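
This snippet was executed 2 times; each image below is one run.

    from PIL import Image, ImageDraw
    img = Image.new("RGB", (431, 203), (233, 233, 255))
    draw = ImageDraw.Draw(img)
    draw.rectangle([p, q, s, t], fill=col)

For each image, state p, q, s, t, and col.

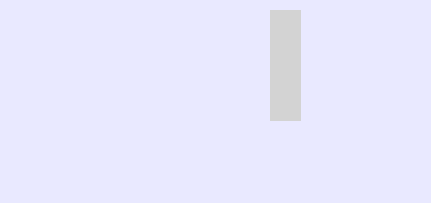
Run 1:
p = 270
q = 10
s = 300
t = 120
col = 'lightgray'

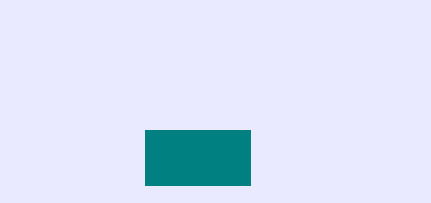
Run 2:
p = 145; q = 130; s = 250; t = 185; col = 'teal'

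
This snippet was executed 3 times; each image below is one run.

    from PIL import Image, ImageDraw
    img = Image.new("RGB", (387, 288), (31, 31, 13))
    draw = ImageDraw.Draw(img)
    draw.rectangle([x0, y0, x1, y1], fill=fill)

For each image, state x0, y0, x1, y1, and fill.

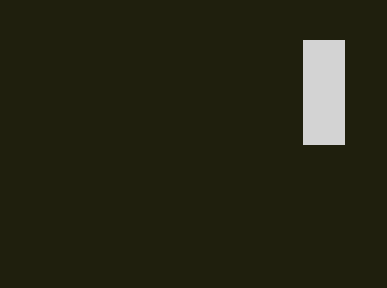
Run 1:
x0 = 303; y0 = 40; x1 = 344; y1 = 144; fill = 'lightgray'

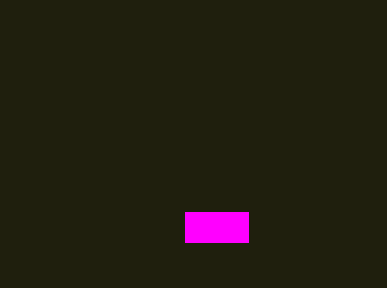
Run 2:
x0 = 185
y0 = 212
x1 = 248
y1 = 242
fill = 'magenta'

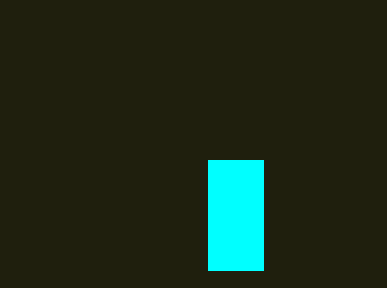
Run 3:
x0 = 208, y0 = 160, x1 = 263, y1 = 270, fill = 'cyan'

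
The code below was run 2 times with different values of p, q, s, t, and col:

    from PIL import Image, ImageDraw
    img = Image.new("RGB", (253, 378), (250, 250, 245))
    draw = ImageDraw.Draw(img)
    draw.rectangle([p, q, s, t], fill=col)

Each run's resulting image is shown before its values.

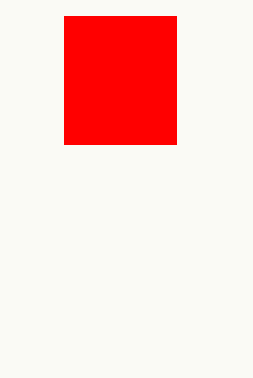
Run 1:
p = 64
q = 16
s = 176
t = 144
col = 'red'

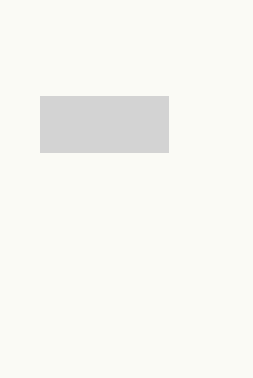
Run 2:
p = 40
q = 96
s = 168
t = 152
col = 'lightgray'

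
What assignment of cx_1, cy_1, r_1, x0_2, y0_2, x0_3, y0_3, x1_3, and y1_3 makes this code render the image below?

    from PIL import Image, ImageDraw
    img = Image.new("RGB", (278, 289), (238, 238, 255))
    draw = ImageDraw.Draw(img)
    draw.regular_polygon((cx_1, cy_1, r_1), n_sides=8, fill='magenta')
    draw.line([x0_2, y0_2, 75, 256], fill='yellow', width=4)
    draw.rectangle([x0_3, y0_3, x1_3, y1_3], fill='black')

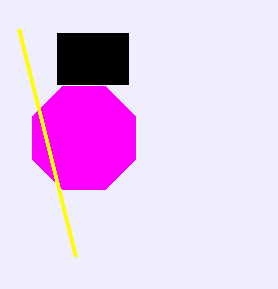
cx_1 = 84; cy_1 = 138; r_1 = 56; x0_2 = 18; y0_2 = 29; x0_3 = 57; y0_3 = 33; x1_3 = 128; y1_3 = 84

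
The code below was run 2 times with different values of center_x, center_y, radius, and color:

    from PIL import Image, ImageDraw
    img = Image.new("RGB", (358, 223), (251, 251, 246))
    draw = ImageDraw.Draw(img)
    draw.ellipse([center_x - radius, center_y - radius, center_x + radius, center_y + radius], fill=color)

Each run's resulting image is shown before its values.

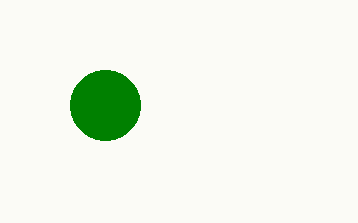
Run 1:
center_x = 105, center_y = 105, radius = 35, color = 'green'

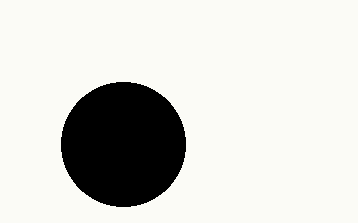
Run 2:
center_x = 123; center_y = 144; radius = 62; color = 'black'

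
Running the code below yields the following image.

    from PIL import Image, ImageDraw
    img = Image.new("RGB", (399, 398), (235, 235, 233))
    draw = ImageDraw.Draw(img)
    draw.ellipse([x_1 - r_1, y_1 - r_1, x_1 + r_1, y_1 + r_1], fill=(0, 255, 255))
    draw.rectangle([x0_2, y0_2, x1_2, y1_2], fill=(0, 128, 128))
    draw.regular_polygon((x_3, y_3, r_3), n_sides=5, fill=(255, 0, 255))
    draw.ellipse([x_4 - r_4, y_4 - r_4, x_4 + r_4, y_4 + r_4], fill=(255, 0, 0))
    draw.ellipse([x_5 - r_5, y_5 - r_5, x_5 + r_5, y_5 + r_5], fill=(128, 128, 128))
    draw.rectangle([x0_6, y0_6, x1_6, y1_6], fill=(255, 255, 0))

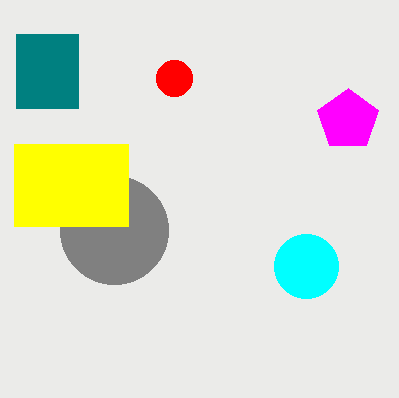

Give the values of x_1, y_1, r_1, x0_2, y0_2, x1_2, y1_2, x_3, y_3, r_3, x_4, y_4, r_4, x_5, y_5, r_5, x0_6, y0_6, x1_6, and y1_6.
x_1 = 306
y_1 = 266
r_1 = 32
x0_2 = 16
y0_2 = 34
x1_2 = 78
y1_2 = 108
x_3 = 348
y_3 = 120
r_3 = 32
x_4 = 174
y_4 = 78
r_4 = 18
x_5 = 114
y_5 = 230
r_5 = 54
x0_6 = 14
y0_6 = 144
x1_6 = 128
y1_6 = 226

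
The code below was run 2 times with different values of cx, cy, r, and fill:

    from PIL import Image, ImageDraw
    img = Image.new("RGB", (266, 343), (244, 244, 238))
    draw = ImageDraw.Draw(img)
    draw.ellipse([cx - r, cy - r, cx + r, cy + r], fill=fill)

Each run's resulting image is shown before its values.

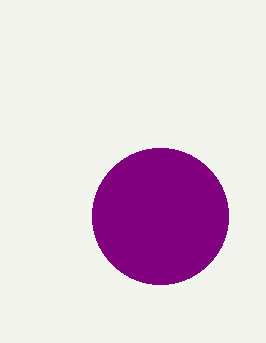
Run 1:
cx = 160, cy = 216, r = 68, fill = 'purple'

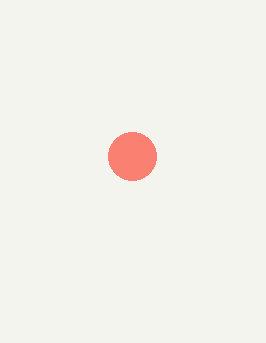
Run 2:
cx = 132, cy = 156, r = 24, fill = 'salmon'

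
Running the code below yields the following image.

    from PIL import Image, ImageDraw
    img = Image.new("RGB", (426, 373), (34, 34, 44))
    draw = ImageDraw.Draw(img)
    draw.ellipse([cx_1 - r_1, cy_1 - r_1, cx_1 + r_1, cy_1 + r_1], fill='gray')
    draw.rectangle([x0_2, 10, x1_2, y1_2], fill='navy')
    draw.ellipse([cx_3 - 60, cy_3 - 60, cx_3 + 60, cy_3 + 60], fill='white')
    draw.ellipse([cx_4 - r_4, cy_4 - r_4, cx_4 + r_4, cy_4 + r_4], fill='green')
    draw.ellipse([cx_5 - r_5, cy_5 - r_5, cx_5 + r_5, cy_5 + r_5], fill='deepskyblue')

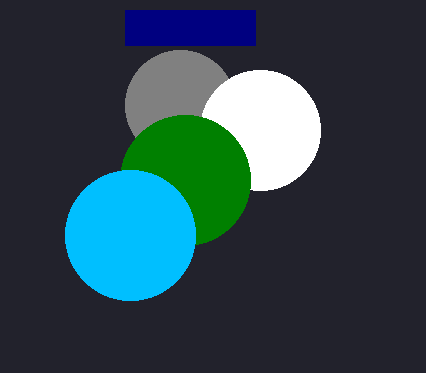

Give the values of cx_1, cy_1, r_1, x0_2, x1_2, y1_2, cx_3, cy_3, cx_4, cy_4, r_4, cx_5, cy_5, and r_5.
cx_1 = 180
cy_1 = 105
r_1 = 55
x0_2 = 125
x1_2 = 255
y1_2 = 45
cx_3 = 260
cy_3 = 130
cx_4 = 185
cy_4 = 180
r_4 = 65
cx_5 = 130
cy_5 = 235
r_5 = 65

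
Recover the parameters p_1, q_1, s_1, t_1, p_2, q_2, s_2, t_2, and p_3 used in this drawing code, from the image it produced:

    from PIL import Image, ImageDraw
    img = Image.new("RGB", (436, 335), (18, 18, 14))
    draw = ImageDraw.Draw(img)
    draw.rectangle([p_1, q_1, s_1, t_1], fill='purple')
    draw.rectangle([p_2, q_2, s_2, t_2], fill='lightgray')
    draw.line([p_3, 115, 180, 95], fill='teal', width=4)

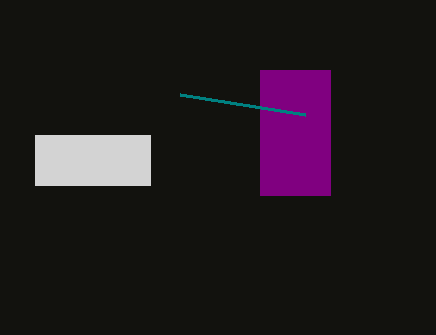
p_1 = 260, q_1 = 70, s_1 = 330, t_1 = 195, p_2 = 35, q_2 = 135, s_2 = 150, t_2 = 185, p_3 = 305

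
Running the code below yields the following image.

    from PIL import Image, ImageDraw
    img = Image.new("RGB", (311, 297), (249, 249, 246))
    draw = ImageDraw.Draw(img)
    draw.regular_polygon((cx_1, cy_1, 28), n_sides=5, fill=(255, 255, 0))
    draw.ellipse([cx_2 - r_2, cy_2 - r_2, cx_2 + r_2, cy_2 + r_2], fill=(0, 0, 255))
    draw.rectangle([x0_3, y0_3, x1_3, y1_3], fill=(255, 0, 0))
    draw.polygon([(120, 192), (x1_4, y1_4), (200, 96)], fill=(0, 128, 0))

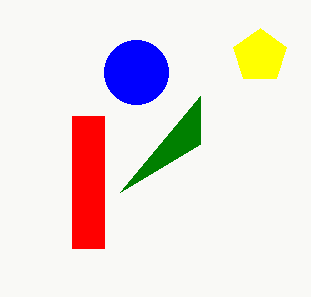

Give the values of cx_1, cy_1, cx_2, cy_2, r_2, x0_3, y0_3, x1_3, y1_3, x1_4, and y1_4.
cx_1 = 260
cy_1 = 56
cx_2 = 136
cy_2 = 72
r_2 = 32
x0_3 = 72
y0_3 = 116
x1_3 = 104
y1_3 = 248
x1_4 = 200
y1_4 = 144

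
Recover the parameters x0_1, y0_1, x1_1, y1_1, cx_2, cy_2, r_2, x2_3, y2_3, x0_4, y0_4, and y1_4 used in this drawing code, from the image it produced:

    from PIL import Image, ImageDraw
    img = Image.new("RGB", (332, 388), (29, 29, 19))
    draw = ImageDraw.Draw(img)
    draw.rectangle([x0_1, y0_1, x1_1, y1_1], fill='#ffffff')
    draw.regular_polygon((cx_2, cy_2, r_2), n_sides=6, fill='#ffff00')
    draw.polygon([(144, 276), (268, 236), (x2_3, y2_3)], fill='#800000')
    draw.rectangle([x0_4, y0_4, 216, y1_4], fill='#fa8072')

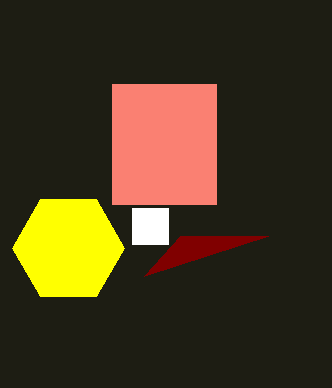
x0_1 = 132
y0_1 = 208
x1_1 = 168
y1_1 = 244
cx_2 = 68
cy_2 = 248
r_2 = 56
x2_3 = 180
y2_3 = 236
x0_4 = 112
y0_4 = 84
y1_4 = 204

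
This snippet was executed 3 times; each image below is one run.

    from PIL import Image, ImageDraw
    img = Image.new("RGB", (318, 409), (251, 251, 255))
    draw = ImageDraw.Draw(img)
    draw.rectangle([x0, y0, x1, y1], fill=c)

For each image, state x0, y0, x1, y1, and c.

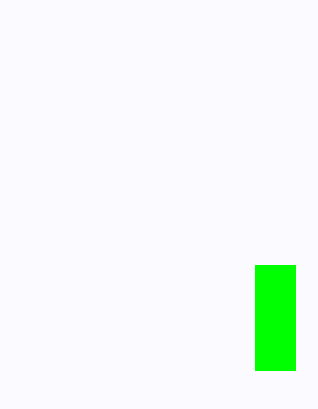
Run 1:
x0 = 255, y0 = 265, x1 = 295, y1 = 370, c = 'lime'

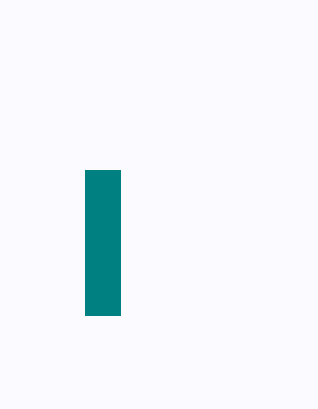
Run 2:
x0 = 85, y0 = 170, x1 = 120, y1 = 315, c = 'teal'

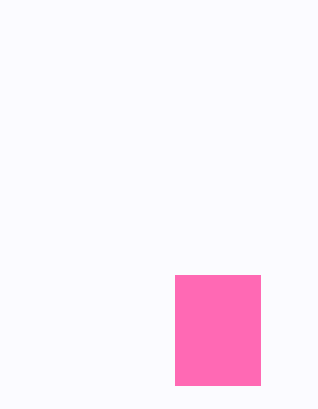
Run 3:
x0 = 175
y0 = 275
x1 = 260
y1 = 385
c = 'hotpink'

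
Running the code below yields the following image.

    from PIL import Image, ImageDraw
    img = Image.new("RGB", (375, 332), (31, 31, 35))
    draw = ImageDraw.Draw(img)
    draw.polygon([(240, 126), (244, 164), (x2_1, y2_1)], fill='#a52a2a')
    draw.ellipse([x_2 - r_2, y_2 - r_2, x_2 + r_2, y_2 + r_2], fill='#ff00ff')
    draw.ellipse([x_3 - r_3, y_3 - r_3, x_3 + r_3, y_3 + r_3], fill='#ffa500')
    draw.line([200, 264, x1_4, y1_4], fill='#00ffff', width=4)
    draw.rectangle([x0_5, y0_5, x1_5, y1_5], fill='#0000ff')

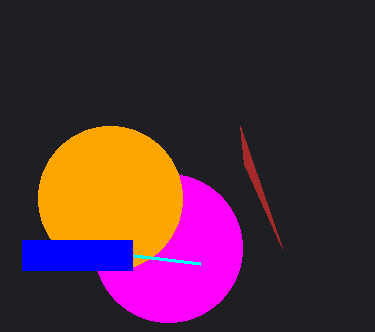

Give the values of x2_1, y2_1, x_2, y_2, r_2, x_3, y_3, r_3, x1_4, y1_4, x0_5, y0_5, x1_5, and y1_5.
x2_1 = 282
y2_1 = 248
x_2 = 168
y_2 = 248
r_2 = 74
x_3 = 110
y_3 = 198
r_3 = 72
x1_4 = 134
y1_4 = 256
x0_5 = 22
y0_5 = 240
x1_5 = 132
y1_5 = 270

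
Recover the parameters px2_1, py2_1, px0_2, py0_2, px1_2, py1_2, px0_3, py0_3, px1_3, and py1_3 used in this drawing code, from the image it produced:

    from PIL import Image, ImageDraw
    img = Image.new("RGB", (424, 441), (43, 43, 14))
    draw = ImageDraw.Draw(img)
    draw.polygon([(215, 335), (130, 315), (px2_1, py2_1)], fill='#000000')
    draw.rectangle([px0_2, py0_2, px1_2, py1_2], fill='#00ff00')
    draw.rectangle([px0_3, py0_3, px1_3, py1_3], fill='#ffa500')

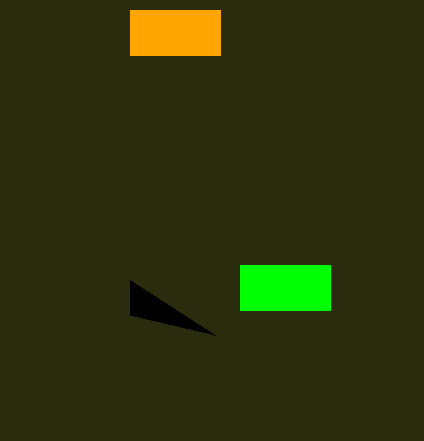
px2_1 = 130
py2_1 = 280
px0_2 = 240
py0_2 = 265
px1_2 = 330
py1_2 = 310
px0_3 = 130
py0_3 = 10
px1_3 = 220
py1_3 = 55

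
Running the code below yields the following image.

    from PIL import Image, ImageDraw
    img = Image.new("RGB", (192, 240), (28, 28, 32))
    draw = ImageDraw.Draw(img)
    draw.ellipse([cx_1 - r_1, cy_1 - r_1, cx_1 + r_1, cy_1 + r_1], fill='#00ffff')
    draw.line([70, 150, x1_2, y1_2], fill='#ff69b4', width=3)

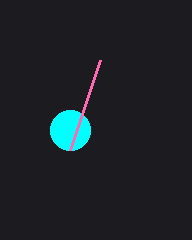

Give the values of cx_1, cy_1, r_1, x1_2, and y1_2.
cx_1 = 70, cy_1 = 130, r_1 = 20, x1_2 = 100, y1_2 = 60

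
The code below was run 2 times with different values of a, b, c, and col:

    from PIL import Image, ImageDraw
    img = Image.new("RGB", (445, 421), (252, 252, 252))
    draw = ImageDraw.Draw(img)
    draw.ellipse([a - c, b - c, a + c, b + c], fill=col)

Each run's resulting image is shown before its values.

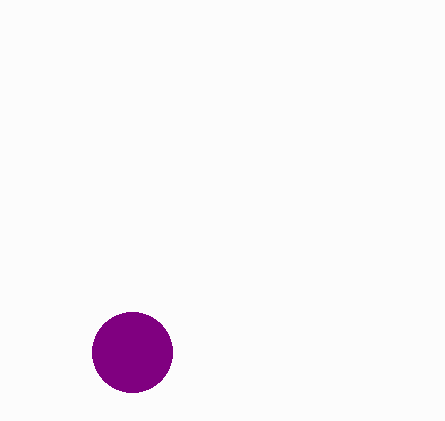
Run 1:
a = 132
b = 352
c = 40
col = 'purple'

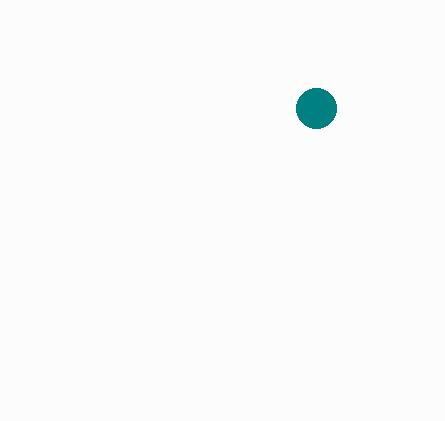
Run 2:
a = 316, b = 108, c = 20, col = 'teal'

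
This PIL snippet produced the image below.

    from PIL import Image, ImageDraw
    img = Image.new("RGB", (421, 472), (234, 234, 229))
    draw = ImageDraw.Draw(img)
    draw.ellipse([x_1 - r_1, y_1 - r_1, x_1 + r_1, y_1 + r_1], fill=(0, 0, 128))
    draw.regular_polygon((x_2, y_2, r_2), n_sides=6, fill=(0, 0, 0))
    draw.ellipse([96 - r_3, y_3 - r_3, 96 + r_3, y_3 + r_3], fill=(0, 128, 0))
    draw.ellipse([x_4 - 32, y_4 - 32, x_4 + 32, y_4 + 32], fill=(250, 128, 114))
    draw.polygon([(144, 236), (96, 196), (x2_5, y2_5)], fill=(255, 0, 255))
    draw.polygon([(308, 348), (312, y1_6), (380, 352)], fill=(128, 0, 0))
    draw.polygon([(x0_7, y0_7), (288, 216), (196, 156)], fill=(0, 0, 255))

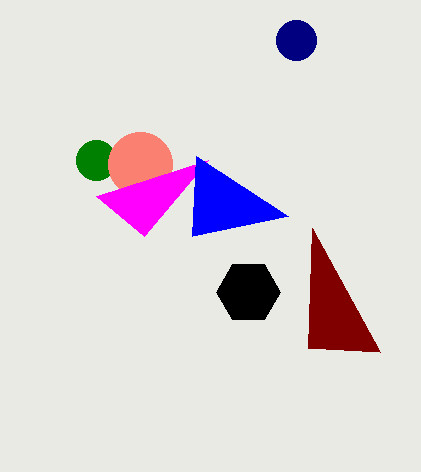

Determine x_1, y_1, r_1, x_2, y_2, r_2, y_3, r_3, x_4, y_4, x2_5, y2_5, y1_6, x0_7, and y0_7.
x_1 = 296, y_1 = 40, r_1 = 20, x_2 = 248, y_2 = 292, r_2 = 32, y_3 = 160, r_3 = 20, x_4 = 140, y_4 = 164, x2_5 = 208, y2_5 = 160, y1_6 = 228, x0_7 = 192, y0_7 = 236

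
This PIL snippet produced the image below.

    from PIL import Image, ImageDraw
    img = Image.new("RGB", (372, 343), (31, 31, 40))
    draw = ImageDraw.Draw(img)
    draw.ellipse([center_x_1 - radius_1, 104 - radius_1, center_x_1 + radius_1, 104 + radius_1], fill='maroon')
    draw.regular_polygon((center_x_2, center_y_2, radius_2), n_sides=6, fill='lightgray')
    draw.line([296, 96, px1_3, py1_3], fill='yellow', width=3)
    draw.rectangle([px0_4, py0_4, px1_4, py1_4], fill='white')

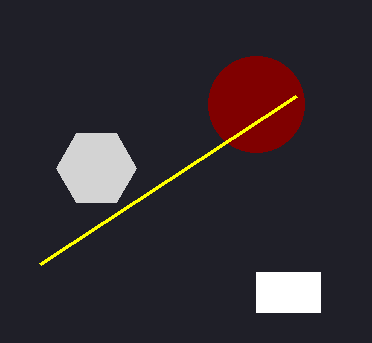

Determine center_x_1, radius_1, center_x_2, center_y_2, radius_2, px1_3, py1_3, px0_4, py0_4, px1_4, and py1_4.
center_x_1 = 256; radius_1 = 48; center_x_2 = 96; center_y_2 = 168; radius_2 = 40; px1_3 = 40; py1_3 = 264; px0_4 = 256; py0_4 = 272; px1_4 = 320; py1_4 = 312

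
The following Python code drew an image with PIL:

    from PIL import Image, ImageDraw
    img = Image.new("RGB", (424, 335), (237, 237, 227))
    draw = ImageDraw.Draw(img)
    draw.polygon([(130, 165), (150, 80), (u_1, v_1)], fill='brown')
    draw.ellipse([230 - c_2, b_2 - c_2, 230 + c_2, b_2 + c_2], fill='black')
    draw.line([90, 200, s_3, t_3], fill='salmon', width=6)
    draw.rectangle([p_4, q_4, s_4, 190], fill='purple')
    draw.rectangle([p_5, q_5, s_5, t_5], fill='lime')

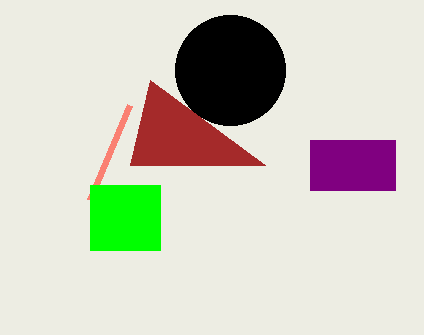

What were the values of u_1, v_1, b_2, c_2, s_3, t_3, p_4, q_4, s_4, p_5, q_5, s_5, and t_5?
u_1 = 265; v_1 = 165; b_2 = 70; c_2 = 55; s_3 = 130; t_3 = 105; p_4 = 310; q_4 = 140; s_4 = 395; p_5 = 90; q_5 = 185; s_5 = 160; t_5 = 250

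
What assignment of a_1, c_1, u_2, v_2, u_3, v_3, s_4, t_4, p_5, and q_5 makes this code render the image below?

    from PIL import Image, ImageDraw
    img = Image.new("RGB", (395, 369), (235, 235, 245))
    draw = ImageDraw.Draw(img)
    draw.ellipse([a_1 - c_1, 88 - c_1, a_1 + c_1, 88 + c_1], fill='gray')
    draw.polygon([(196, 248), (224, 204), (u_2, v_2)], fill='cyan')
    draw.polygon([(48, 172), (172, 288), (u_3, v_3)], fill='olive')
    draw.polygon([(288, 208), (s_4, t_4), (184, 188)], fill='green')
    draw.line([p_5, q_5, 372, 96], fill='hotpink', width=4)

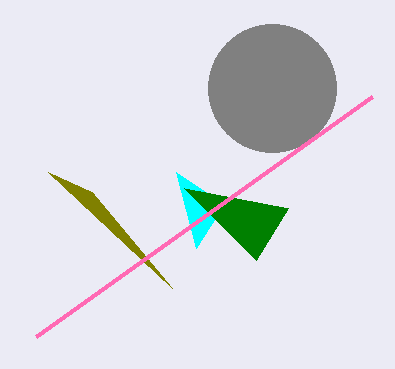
a_1 = 272
c_1 = 64
u_2 = 176
v_2 = 172
u_3 = 92
v_3 = 192
s_4 = 256
t_4 = 260
p_5 = 36
q_5 = 336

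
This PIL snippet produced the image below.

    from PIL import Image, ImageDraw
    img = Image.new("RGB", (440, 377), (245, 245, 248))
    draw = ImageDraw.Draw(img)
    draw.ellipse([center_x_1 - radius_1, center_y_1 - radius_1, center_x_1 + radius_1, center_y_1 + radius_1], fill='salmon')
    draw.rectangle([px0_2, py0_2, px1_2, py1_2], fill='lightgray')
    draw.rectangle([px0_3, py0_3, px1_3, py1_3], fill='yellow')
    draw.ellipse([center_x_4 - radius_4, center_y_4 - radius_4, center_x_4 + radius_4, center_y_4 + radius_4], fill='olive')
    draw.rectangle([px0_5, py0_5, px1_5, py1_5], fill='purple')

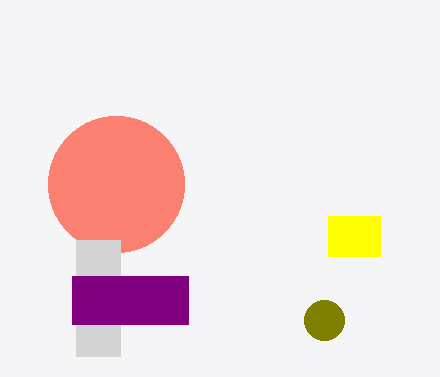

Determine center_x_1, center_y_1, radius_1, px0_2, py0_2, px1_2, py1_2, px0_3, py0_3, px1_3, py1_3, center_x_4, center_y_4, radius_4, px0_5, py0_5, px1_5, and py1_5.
center_x_1 = 116, center_y_1 = 184, radius_1 = 68, px0_2 = 76, py0_2 = 240, px1_2 = 120, py1_2 = 356, px0_3 = 328, py0_3 = 216, px1_3 = 380, py1_3 = 256, center_x_4 = 324, center_y_4 = 320, radius_4 = 20, px0_5 = 72, py0_5 = 276, px1_5 = 188, py1_5 = 324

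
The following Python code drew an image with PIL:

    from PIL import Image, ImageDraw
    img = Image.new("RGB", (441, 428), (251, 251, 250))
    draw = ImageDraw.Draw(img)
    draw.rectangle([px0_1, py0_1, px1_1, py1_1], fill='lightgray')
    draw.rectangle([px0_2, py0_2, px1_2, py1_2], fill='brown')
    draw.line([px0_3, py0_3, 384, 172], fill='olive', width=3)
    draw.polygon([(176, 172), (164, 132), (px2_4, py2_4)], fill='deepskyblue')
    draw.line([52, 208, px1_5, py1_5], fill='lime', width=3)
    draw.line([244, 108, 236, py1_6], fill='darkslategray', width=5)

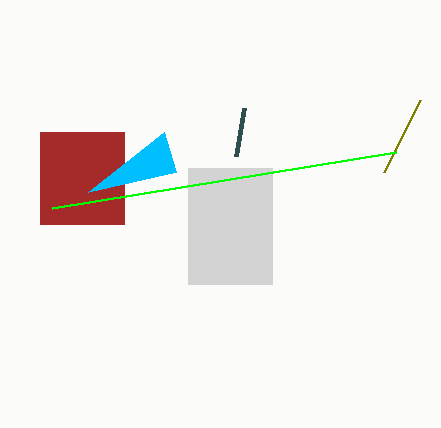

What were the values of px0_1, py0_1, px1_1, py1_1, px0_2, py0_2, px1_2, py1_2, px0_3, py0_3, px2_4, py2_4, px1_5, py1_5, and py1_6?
px0_1 = 188
py0_1 = 168
px1_1 = 272
py1_1 = 284
px0_2 = 40
py0_2 = 132
px1_2 = 124
py1_2 = 224
px0_3 = 420
py0_3 = 100
px2_4 = 88
py2_4 = 192
px1_5 = 396
py1_5 = 152
py1_6 = 156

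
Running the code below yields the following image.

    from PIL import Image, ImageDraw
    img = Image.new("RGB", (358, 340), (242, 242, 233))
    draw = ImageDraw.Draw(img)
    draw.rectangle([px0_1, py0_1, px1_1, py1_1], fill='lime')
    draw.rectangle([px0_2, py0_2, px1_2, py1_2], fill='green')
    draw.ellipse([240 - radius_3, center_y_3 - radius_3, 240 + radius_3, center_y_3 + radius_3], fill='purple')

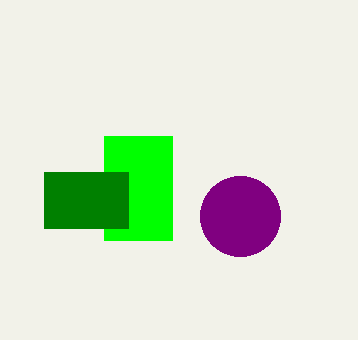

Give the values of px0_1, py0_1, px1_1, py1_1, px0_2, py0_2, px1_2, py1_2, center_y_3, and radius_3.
px0_1 = 104; py0_1 = 136; px1_1 = 172; py1_1 = 240; px0_2 = 44; py0_2 = 172; px1_2 = 128; py1_2 = 228; center_y_3 = 216; radius_3 = 40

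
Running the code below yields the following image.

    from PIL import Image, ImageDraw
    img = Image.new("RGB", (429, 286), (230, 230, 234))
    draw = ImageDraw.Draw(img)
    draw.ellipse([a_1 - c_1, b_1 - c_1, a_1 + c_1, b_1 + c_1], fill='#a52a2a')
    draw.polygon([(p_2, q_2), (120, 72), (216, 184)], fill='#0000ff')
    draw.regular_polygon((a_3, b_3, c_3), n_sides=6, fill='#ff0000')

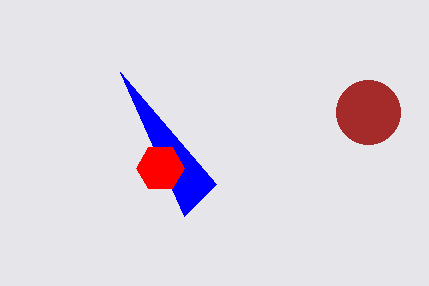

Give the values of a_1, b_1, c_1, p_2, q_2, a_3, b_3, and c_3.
a_1 = 368, b_1 = 112, c_1 = 32, p_2 = 184, q_2 = 216, a_3 = 160, b_3 = 168, c_3 = 24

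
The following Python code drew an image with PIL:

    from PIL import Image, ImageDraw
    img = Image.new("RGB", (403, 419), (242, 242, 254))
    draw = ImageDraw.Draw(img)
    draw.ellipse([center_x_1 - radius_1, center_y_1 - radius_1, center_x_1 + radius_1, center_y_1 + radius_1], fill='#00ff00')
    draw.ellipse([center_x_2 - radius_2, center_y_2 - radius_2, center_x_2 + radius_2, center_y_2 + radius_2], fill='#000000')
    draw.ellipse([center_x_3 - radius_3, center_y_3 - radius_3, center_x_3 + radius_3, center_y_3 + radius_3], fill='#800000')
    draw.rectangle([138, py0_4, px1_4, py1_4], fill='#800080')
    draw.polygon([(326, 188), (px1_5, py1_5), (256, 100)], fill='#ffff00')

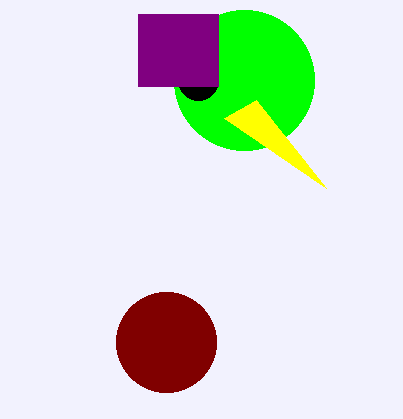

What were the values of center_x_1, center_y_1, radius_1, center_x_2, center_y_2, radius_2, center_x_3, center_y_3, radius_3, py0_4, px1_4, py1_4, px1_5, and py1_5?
center_x_1 = 244
center_y_1 = 80
radius_1 = 70
center_x_2 = 198
center_y_2 = 80
radius_2 = 20
center_x_3 = 166
center_y_3 = 342
radius_3 = 50
py0_4 = 14
px1_4 = 218
py1_4 = 86
px1_5 = 224
py1_5 = 118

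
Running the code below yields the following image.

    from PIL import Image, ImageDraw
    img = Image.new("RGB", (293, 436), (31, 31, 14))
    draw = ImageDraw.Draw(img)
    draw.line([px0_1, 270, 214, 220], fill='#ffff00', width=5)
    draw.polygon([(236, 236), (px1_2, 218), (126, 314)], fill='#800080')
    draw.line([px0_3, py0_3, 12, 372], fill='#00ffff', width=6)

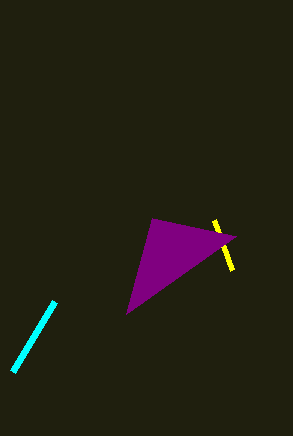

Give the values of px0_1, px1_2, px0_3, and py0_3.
px0_1 = 232; px1_2 = 152; px0_3 = 54; py0_3 = 302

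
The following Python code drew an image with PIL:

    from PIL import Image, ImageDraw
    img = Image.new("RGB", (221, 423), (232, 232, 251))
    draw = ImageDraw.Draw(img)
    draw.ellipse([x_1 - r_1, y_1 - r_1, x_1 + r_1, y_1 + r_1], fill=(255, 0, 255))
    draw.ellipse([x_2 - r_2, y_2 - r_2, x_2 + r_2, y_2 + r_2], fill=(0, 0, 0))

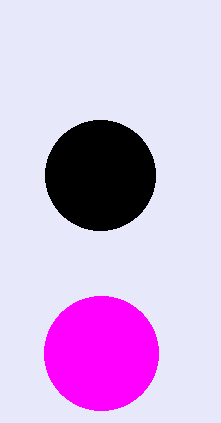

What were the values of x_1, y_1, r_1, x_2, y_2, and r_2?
x_1 = 101, y_1 = 353, r_1 = 57, x_2 = 100, y_2 = 175, r_2 = 55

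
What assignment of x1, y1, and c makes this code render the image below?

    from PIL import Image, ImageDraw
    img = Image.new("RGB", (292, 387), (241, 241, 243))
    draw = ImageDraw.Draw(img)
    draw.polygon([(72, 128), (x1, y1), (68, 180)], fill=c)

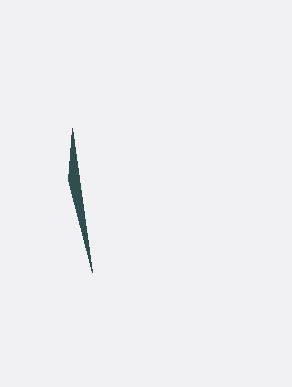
x1 = 92
y1 = 272
c = 'darkslategray'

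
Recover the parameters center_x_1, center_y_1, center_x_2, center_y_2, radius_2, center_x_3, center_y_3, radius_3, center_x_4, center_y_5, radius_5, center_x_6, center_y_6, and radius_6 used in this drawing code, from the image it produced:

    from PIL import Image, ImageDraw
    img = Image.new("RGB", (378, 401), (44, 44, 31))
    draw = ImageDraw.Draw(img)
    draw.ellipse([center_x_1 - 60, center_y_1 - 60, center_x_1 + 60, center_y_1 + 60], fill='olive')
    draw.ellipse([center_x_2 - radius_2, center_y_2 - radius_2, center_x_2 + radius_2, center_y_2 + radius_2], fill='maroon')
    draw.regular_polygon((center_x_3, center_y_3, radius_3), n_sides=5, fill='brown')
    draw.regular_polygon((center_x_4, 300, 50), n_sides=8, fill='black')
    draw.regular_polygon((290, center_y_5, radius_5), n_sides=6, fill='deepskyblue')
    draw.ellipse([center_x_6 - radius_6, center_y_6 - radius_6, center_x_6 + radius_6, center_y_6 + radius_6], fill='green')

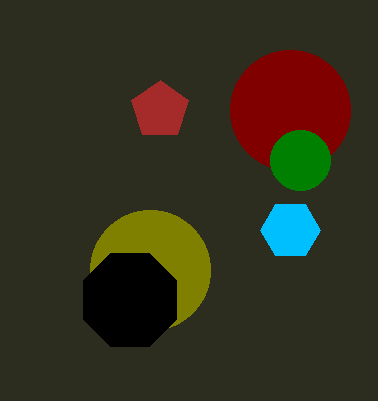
center_x_1 = 150
center_y_1 = 270
center_x_2 = 290
center_y_2 = 110
radius_2 = 60
center_x_3 = 160
center_y_3 = 110
radius_3 = 30
center_x_4 = 130
center_y_5 = 230
radius_5 = 30
center_x_6 = 300
center_y_6 = 160
radius_6 = 30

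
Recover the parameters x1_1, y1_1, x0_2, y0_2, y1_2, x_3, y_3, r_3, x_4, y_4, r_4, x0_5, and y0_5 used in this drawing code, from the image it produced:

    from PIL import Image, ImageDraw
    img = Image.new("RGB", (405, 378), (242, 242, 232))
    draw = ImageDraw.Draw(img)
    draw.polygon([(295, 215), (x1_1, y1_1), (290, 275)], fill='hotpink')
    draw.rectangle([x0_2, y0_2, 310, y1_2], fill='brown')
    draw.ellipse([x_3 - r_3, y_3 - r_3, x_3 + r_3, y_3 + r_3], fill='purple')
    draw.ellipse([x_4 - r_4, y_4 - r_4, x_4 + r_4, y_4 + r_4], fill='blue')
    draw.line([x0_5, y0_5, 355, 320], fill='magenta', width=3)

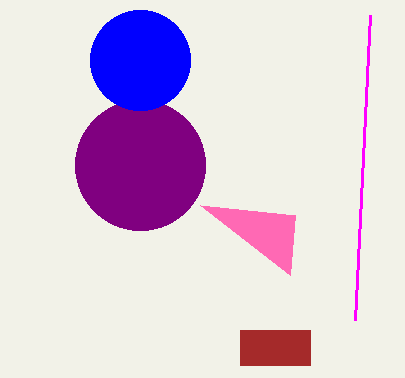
x1_1 = 200, y1_1 = 205, x0_2 = 240, y0_2 = 330, y1_2 = 365, x_3 = 140, y_3 = 165, r_3 = 65, x_4 = 140, y_4 = 60, r_4 = 50, x0_5 = 370, y0_5 = 15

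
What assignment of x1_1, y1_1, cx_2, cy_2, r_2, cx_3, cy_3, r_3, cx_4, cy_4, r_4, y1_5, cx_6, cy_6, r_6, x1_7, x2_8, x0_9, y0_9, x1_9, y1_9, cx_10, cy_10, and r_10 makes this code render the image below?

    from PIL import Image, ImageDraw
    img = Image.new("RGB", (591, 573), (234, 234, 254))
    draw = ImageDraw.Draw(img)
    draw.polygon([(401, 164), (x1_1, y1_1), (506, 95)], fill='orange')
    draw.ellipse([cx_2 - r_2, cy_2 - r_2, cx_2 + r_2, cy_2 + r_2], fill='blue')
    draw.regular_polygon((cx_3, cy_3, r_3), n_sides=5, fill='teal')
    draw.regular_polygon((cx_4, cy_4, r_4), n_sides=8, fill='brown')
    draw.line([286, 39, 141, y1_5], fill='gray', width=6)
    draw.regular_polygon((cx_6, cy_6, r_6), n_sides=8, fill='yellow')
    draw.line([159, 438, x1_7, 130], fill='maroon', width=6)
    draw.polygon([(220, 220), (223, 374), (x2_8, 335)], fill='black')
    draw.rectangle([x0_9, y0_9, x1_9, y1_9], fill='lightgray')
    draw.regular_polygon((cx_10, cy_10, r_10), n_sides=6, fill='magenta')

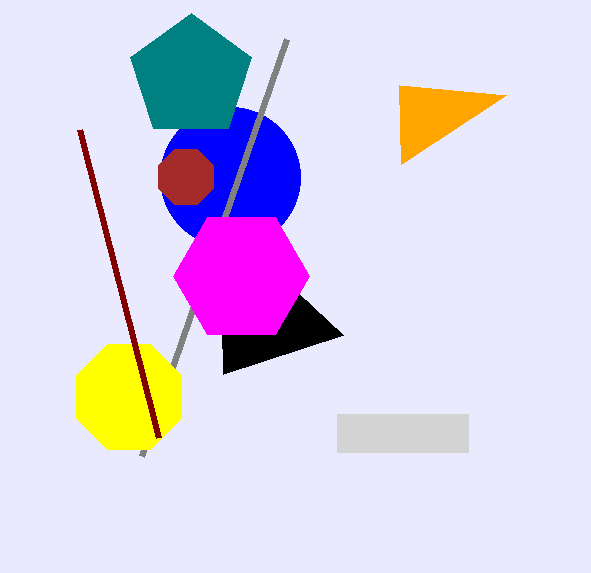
x1_1 = 399; y1_1 = 85; cx_2 = 230; cy_2 = 177; r_2 = 70; cx_3 = 191; cy_3 = 77; r_3 = 64; cx_4 = 186; cy_4 = 177; r_4 = 30; y1_5 = 456; cx_6 = 129; cy_6 = 397; r_6 = 57; x1_7 = 80; x2_8 = 343; x0_9 = 337; y0_9 = 414; x1_9 = 468; y1_9 = 452; cx_10 = 241; cy_10 = 276; r_10 = 68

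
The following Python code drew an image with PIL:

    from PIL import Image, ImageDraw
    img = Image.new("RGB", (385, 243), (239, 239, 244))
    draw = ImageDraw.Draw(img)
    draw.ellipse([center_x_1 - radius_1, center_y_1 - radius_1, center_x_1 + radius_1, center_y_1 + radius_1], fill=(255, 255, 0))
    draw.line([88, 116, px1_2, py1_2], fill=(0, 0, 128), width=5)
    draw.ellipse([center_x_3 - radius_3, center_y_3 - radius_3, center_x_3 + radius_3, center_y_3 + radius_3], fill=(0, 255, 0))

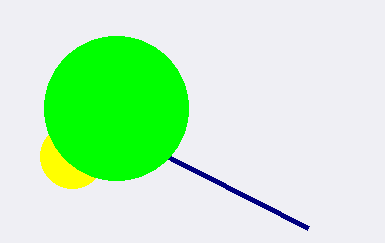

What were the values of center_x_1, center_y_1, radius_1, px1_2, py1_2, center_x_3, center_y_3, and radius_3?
center_x_1 = 72, center_y_1 = 156, radius_1 = 32, px1_2 = 308, py1_2 = 228, center_x_3 = 116, center_y_3 = 108, radius_3 = 72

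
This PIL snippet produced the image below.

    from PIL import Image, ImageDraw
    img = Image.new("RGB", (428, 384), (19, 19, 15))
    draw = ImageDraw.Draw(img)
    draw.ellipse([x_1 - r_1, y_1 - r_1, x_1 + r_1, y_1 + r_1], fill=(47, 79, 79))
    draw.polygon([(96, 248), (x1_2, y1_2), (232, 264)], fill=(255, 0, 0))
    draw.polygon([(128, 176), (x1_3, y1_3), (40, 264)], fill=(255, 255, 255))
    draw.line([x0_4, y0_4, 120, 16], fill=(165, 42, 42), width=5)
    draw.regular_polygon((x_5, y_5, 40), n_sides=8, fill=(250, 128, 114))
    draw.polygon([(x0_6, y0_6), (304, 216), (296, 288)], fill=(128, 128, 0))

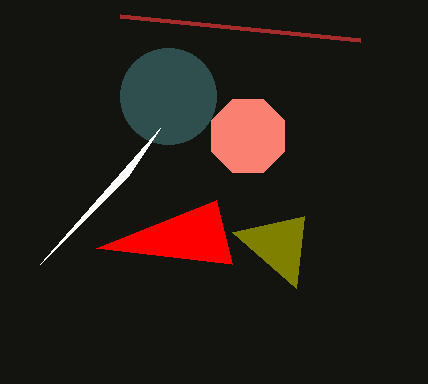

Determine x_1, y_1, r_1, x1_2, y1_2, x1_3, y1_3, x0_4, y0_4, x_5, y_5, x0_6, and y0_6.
x_1 = 168
y_1 = 96
r_1 = 48
x1_2 = 216
y1_2 = 200
x1_3 = 160
y1_3 = 128
x0_4 = 360
y0_4 = 40
x_5 = 248
y_5 = 136
x0_6 = 232
y0_6 = 232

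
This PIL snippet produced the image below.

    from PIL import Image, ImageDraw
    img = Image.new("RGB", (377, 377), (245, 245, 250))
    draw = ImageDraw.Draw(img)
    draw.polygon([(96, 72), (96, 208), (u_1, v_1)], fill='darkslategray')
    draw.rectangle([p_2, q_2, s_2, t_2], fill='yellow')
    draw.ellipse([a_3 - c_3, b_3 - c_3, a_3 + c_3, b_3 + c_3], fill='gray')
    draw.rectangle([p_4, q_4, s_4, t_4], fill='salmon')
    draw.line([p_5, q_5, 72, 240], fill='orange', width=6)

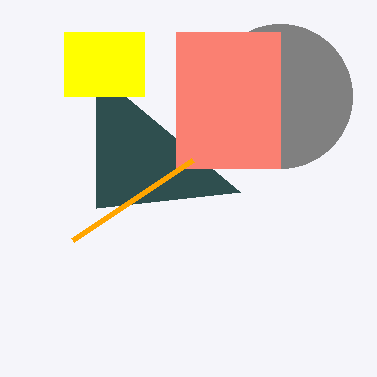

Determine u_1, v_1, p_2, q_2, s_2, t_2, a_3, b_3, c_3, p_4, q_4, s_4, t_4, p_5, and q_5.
u_1 = 240
v_1 = 192
p_2 = 64
q_2 = 32
s_2 = 144
t_2 = 96
a_3 = 280
b_3 = 96
c_3 = 72
p_4 = 176
q_4 = 32
s_4 = 280
t_4 = 168
p_5 = 192
q_5 = 160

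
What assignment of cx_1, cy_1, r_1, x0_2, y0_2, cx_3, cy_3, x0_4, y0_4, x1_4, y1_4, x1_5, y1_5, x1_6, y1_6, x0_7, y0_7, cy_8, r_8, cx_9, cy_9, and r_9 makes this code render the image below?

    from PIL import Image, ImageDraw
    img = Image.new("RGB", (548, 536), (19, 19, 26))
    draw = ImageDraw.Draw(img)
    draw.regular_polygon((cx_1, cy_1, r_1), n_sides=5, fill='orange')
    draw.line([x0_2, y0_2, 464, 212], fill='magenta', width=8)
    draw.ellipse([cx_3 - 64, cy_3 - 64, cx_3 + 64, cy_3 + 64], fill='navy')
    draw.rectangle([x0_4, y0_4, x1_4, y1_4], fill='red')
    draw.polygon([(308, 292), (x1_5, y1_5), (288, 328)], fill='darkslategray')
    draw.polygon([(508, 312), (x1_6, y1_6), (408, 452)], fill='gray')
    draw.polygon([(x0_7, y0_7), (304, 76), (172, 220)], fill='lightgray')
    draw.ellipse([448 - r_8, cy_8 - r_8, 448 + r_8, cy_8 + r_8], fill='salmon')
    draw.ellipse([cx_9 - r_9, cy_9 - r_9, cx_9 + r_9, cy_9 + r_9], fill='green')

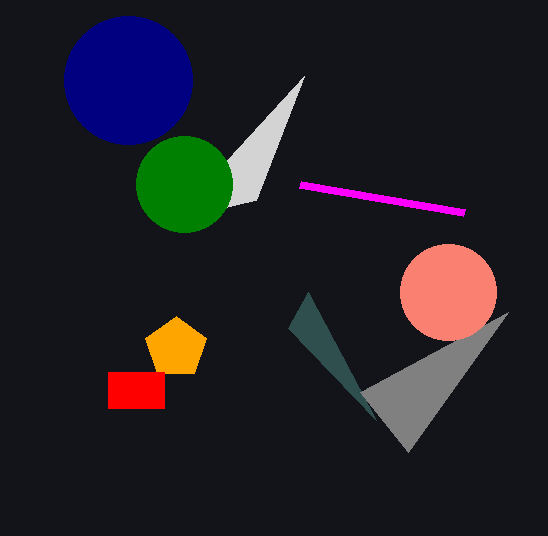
cx_1 = 176; cy_1 = 348; r_1 = 32; x0_2 = 300; y0_2 = 184; cx_3 = 128; cy_3 = 80; x0_4 = 108; y0_4 = 372; x1_4 = 164; y1_4 = 408; x1_5 = 376; y1_5 = 420; x1_6 = 360; y1_6 = 392; x0_7 = 256; y0_7 = 200; cy_8 = 292; r_8 = 48; cx_9 = 184; cy_9 = 184; r_9 = 48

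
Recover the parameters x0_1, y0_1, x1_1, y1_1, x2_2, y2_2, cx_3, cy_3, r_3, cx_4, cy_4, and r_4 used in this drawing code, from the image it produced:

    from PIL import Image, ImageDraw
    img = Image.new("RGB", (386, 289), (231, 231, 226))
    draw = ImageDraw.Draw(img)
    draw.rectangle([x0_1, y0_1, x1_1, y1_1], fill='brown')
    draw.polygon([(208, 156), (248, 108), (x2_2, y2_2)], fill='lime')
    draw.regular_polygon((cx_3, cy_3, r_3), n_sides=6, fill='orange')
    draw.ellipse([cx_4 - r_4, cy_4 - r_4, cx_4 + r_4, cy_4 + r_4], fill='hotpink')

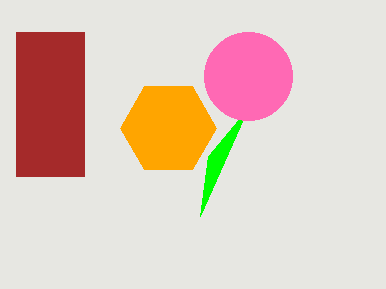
x0_1 = 16; y0_1 = 32; x1_1 = 84; y1_1 = 176; x2_2 = 200; y2_2 = 216; cx_3 = 168; cy_3 = 128; r_3 = 48; cx_4 = 248; cy_4 = 76; r_4 = 44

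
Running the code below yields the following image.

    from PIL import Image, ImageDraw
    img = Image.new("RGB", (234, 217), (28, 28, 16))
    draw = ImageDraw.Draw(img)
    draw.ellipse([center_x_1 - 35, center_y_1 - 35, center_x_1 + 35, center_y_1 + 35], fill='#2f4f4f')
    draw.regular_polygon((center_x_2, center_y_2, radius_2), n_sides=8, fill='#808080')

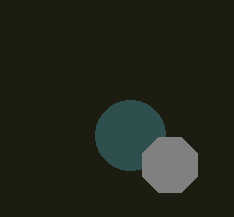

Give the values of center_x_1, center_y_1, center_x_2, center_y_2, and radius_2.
center_x_1 = 130; center_y_1 = 135; center_x_2 = 170; center_y_2 = 165; radius_2 = 30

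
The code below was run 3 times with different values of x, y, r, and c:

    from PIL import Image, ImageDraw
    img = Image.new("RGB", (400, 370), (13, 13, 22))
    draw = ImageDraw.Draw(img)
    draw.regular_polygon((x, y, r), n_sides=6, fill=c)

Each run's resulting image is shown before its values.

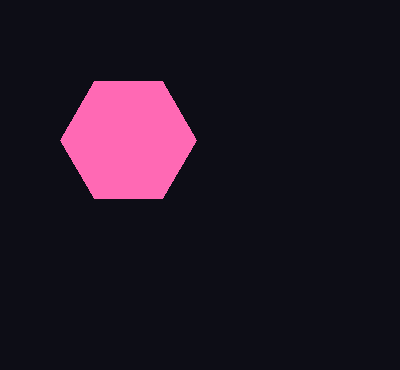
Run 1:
x = 128, y = 140, r = 68, c = 'hotpink'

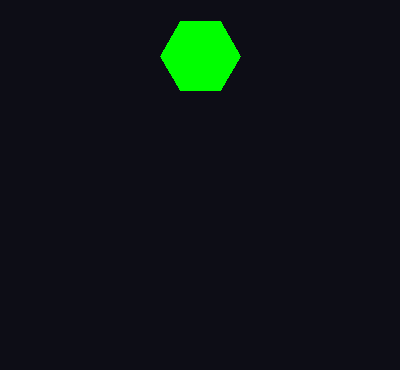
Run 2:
x = 200
y = 56
r = 40
c = 'lime'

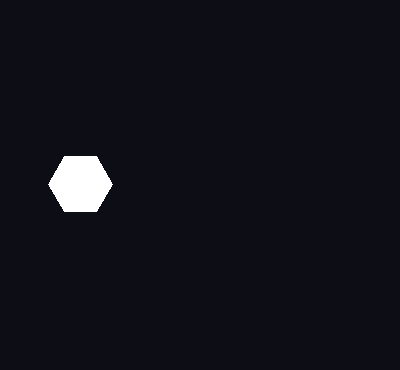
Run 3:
x = 80, y = 184, r = 32, c = 'white'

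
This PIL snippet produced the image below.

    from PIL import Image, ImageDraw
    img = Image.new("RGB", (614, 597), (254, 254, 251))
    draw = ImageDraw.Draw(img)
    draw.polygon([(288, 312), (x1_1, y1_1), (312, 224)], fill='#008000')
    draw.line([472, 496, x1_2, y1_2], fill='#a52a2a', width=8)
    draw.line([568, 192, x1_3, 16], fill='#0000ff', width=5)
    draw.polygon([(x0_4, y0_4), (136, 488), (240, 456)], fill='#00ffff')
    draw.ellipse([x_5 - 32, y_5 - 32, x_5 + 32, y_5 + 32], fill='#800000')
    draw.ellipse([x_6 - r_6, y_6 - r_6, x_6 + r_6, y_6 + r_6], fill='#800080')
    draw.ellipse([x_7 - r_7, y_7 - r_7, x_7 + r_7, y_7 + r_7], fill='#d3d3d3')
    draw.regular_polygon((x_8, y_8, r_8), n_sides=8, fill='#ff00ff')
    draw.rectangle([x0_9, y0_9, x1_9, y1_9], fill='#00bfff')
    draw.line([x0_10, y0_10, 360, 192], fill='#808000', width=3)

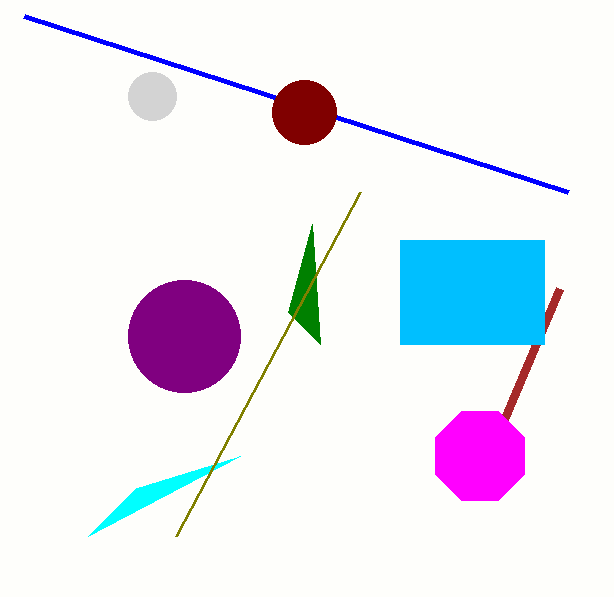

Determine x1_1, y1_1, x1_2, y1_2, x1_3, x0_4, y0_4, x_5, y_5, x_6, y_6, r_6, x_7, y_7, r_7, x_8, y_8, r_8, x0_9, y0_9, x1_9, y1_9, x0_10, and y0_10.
x1_1 = 320, y1_1 = 344, x1_2 = 560, y1_2 = 288, x1_3 = 24, x0_4 = 88, y0_4 = 536, x_5 = 304, y_5 = 112, x_6 = 184, y_6 = 336, r_6 = 56, x_7 = 152, y_7 = 96, r_7 = 24, x_8 = 480, y_8 = 456, r_8 = 48, x0_9 = 400, y0_9 = 240, x1_9 = 544, y1_9 = 344, x0_10 = 176, y0_10 = 536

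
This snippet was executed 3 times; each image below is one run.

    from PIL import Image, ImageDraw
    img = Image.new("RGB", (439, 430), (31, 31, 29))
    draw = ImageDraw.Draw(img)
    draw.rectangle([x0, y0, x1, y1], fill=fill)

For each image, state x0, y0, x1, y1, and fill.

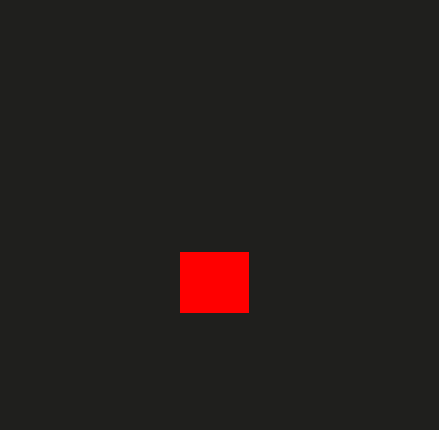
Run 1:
x0 = 180
y0 = 252
x1 = 248
y1 = 312
fill = 'red'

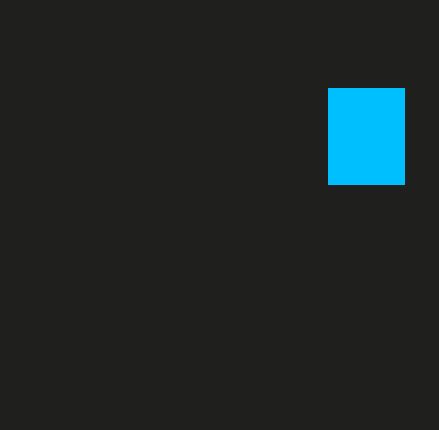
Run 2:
x0 = 328; y0 = 88; x1 = 404; y1 = 184; fill = 'deepskyblue'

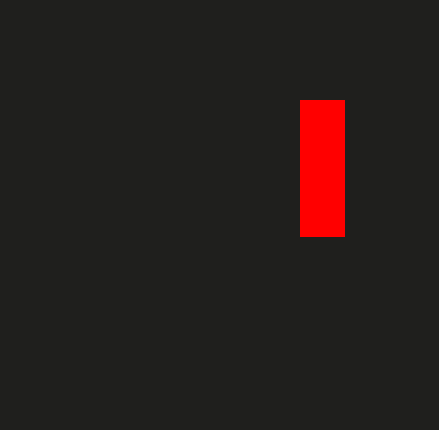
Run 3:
x0 = 300
y0 = 100
x1 = 344
y1 = 236
fill = 'red'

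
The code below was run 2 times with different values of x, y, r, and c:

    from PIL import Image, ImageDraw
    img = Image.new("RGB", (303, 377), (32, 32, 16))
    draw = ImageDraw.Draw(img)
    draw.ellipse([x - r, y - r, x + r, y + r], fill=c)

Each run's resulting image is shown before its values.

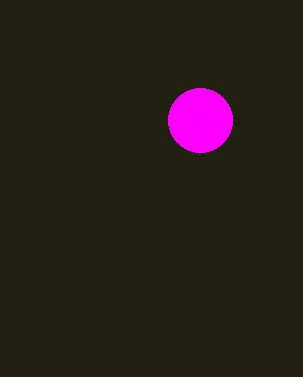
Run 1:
x = 200, y = 120, r = 32, c = 'magenta'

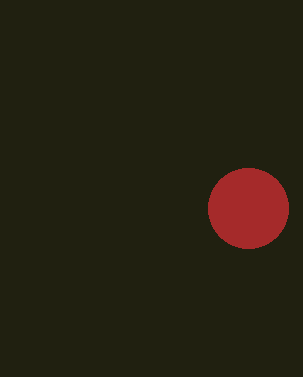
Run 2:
x = 248
y = 208
r = 40
c = 'brown'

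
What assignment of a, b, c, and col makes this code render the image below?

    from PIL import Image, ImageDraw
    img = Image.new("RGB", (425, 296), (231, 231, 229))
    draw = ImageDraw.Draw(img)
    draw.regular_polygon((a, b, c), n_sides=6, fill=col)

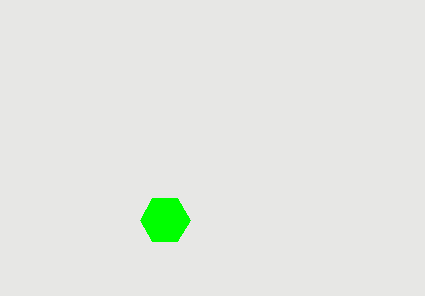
a = 165, b = 220, c = 25, col = 'lime'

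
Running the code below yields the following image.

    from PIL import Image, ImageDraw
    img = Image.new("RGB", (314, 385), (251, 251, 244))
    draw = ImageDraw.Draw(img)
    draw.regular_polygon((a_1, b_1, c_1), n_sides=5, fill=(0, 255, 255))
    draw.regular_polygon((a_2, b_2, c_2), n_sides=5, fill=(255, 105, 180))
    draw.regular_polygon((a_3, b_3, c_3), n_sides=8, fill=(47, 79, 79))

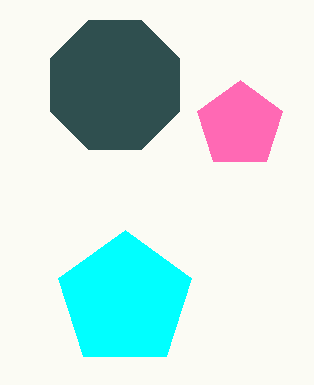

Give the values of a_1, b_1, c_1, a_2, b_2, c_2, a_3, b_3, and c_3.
a_1 = 125
b_1 = 300
c_1 = 70
a_2 = 240
b_2 = 125
c_2 = 45
a_3 = 115
b_3 = 85
c_3 = 70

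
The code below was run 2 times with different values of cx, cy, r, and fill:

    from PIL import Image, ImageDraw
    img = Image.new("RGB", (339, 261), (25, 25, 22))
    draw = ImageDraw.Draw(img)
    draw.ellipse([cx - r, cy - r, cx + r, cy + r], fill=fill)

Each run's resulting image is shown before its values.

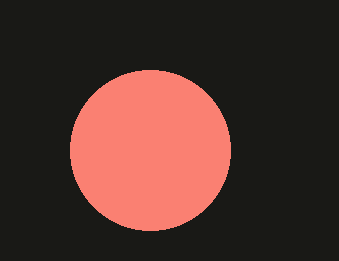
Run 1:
cx = 150
cy = 150
r = 80
fill = 'salmon'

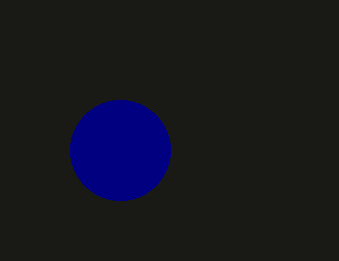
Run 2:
cx = 120
cy = 150
r = 50
fill = 'navy'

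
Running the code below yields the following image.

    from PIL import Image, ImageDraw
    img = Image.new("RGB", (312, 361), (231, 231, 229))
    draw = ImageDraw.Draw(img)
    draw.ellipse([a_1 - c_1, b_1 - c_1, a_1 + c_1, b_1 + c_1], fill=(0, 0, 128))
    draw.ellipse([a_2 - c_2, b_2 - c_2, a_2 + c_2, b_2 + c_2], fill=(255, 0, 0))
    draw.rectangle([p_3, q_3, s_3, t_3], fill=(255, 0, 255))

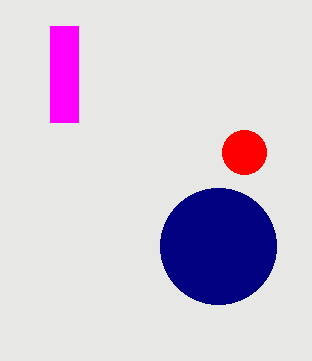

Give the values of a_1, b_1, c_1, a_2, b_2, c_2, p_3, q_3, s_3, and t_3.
a_1 = 218
b_1 = 246
c_1 = 58
a_2 = 244
b_2 = 152
c_2 = 22
p_3 = 50
q_3 = 26
s_3 = 78
t_3 = 122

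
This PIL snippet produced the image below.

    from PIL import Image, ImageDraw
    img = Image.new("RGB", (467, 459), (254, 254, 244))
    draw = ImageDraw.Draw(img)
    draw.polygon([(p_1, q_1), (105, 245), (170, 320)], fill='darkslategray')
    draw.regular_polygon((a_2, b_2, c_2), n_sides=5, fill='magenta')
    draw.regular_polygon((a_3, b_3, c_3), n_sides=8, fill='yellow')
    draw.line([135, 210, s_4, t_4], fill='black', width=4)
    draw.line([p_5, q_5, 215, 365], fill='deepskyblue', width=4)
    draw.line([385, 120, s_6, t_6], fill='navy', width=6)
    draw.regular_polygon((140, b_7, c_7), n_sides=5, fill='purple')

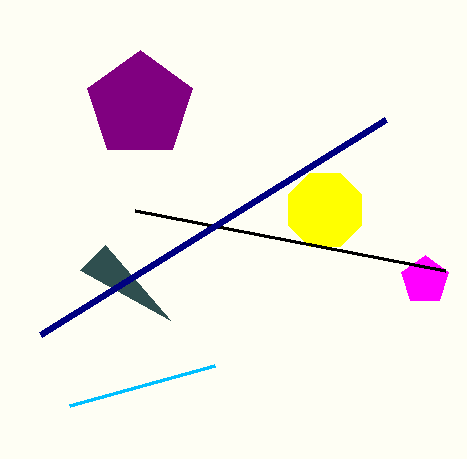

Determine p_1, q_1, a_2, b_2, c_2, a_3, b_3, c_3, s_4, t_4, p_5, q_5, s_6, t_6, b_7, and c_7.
p_1 = 80
q_1 = 270
a_2 = 425
b_2 = 280
c_2 = 25
a_3 = 325
b_3 = 210
c_3 = 40
s_4 = 445
t_4 = 270
p_5 = 70
q_5 = 405
s_6 = 40
t_6 = 335
b_7 = 105
c_7 = 55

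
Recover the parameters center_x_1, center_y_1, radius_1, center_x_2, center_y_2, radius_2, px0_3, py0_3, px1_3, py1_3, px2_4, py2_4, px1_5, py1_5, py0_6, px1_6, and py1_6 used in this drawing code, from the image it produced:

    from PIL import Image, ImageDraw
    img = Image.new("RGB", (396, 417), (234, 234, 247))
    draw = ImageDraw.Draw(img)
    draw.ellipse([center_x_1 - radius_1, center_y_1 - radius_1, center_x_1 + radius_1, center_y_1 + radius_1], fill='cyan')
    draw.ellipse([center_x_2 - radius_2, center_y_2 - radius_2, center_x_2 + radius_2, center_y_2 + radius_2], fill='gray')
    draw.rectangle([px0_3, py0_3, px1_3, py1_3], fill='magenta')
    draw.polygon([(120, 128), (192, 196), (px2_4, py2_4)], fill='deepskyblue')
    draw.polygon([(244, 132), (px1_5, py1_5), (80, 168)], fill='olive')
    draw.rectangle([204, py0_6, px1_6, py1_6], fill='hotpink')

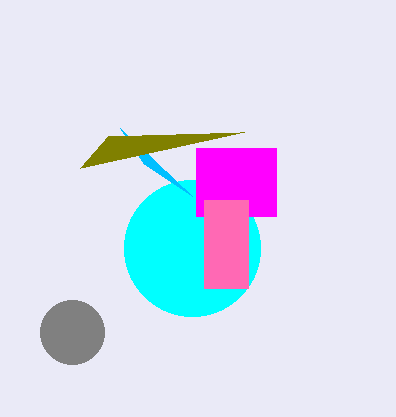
center_x_1 = 192, center_y_1 = 248, radius_1 = 68, center_x_2 = 72, center_y_2 = 332, radius_2 = 32, px0_3 = 196, py0_3 = 148, px1_3 = 276, py1_3 = 216, px2_4 = 144, py2_4 = 164, px1_5 = 108, py1_5 = 136, py0_6 = 200, px1_6 = 248, py1_6 = 288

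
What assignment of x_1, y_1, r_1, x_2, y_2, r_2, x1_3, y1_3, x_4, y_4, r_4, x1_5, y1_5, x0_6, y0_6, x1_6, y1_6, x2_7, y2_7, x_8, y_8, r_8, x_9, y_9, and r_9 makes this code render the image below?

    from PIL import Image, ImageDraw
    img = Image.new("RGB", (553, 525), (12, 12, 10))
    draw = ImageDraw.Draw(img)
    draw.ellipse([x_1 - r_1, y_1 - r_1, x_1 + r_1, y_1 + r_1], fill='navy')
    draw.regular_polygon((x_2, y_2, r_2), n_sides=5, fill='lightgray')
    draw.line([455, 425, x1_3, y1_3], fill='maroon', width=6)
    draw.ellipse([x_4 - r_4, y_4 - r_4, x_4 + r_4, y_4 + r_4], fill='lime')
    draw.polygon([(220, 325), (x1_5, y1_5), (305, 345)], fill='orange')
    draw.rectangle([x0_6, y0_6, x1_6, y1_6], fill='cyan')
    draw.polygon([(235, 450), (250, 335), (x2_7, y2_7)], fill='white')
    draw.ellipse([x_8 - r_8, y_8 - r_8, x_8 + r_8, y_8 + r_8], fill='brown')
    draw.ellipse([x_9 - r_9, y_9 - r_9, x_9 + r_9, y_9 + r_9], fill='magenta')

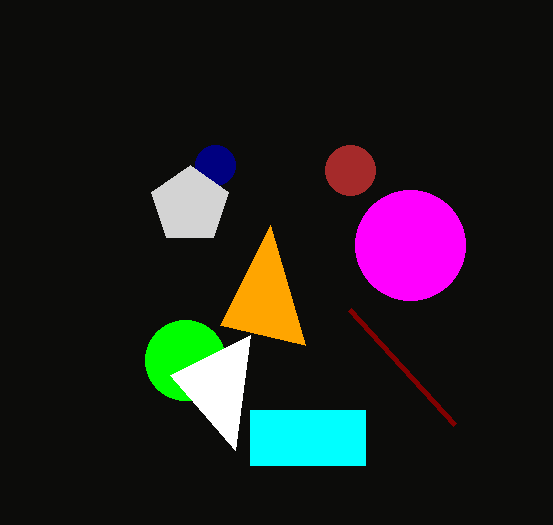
x_1 = 215; y_1 = 165; r_1 = 20; x_2 = 190; y_2 = 205; r_2 = 40; x1_3 = 350; y1_3 = 310; x_4 = 185; y_4 = 360; r_4 = 40; x1_5 = 270; y1_5 = 225; x0_6 = 250; y0_6 = 410; x1_6 = 365; y1_6 = 465; x2_7 = 170; y2_7 = 375; x_8 = 350; y_8 = 170; r_8 = 25; x_9 = 410; y_9 = 245; r_9 = 55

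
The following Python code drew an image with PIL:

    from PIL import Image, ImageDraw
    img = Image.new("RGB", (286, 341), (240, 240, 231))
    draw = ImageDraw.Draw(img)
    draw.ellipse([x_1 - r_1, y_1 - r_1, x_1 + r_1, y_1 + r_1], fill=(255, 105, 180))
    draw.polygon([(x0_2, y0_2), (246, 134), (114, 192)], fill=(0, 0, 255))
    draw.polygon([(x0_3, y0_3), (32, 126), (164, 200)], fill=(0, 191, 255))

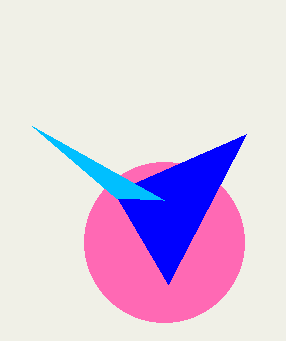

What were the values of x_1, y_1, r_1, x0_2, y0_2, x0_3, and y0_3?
x_1 = 164; y_1 = 242; r_1 = 80; x0_2 = 168; y0_2 = 284; x0_3 = 116; y0_3 = 198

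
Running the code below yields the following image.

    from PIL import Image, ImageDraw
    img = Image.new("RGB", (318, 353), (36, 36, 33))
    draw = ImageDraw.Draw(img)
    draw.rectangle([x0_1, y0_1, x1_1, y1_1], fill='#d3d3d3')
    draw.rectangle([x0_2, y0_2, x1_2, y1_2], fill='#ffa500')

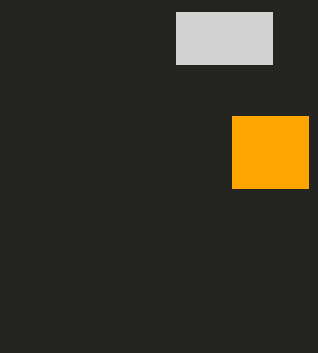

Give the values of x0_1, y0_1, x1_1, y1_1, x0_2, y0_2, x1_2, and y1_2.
x0_1 = 176; y0_1 = 12; x1_1 = 272; y1_1 = 64; x0_2 = 232; y0_2 = 116; x1_2 = 308; y1_2 = 188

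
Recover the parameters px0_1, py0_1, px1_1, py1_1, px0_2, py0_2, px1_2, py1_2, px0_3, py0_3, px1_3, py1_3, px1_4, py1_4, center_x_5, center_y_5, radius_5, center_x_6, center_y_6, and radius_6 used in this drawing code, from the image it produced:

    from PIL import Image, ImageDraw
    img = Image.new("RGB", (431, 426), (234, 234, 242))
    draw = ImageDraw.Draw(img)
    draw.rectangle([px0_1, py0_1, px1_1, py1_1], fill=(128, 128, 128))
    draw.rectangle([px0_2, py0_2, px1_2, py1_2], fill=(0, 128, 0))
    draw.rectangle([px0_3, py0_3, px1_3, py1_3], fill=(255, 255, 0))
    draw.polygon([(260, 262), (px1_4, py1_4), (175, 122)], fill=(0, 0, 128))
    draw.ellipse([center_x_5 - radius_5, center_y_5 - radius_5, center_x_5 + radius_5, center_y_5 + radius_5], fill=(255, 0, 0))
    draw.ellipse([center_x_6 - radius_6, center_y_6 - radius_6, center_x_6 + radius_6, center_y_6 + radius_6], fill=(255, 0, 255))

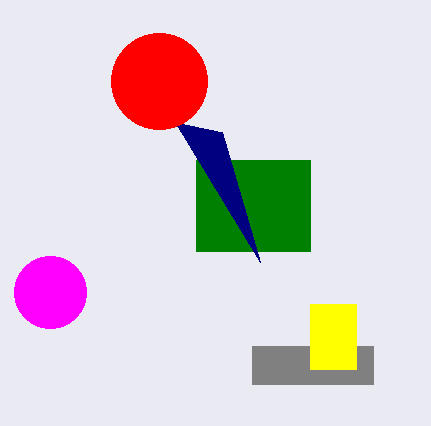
px0_1 = 252; py0_1 = 346; px1_1 = 373; py1_1 = 384; px0_2 = 196; py0_2 = 160; px1_2 = 310; py1_2 = 251; px0_3 = 310; py0_3 = 304; px1_3 = 356; py1_3 = 369; px1_4 = 222; py1_4 = 132; center_x_5 = 159; center_y_5 = 81; radius_5 = 48; center_x_6 = 50; center_y_6 = 292; radius_6 = 36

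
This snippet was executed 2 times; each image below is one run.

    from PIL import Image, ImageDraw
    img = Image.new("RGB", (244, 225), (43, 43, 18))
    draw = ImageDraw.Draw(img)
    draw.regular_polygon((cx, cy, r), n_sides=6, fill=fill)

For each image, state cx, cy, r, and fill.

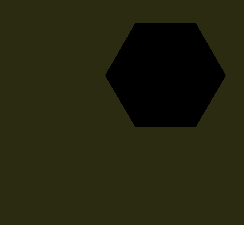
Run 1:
cx = 165; cy = 75; r = 60; fill = 'black'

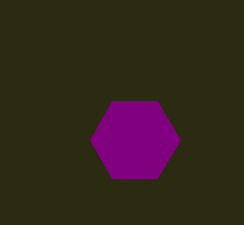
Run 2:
cx = 135; cy = 140; r = 45; fill = 'purple'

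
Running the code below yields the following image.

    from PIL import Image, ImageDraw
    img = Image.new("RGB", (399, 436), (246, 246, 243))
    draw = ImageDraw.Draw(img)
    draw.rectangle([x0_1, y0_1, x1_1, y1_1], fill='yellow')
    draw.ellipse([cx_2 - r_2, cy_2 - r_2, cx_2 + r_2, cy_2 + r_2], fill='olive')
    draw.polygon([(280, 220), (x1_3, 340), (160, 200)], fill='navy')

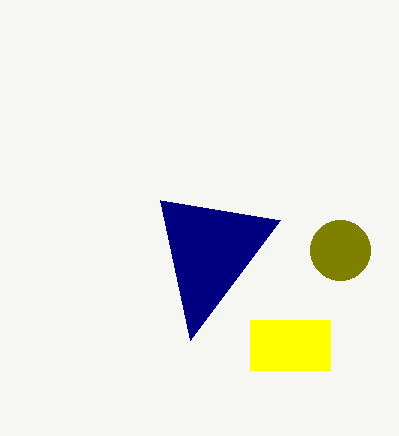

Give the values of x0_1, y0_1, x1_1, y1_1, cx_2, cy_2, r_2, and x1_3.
x0_1 = 250
y0_1 = 320
x1_1 = 330
y1_1 = 370
cx_2 = 340
cy_2 = 250
r_2 = 30
x1_3 = 190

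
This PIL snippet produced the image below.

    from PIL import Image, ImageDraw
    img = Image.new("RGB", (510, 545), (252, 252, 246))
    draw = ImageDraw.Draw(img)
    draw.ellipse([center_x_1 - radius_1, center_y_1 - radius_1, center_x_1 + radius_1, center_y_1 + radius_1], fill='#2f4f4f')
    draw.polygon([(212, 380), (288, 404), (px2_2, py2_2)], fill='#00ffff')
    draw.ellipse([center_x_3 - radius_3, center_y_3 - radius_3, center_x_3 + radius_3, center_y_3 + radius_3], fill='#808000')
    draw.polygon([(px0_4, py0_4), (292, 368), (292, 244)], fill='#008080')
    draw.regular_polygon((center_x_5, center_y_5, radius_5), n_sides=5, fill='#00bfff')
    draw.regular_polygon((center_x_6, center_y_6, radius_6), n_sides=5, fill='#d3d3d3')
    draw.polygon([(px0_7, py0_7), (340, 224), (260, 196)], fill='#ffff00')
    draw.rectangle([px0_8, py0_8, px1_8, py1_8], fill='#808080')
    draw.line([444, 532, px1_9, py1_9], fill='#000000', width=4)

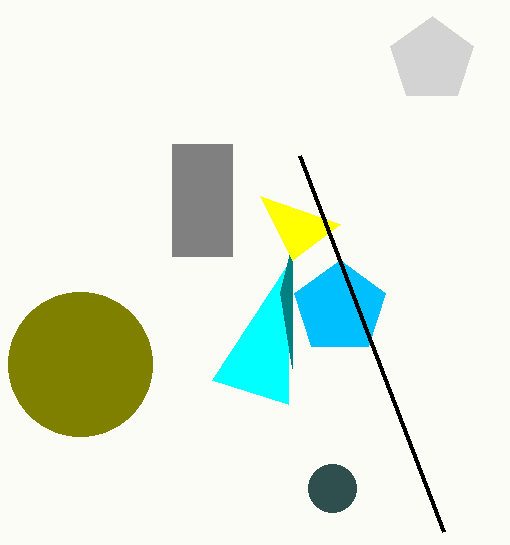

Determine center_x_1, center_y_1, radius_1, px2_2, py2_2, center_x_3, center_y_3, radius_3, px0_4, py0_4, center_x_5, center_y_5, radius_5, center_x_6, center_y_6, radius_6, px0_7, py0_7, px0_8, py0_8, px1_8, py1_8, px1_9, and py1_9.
center_x_1 = 332
center_y_1 = 488
radius_1 = 24
px2_2 = 288
py2_2 = 264
center_x_3 = 80
center_y_3 = 364
radius_3 = 72
px0_4 = 280
py0_4 = 292
center_x_5 = 340
center_y_5 = 308
radius_5 = 48
center_x_6 = 432
center_y_6 = 60
radius_6 = 44
px0_7 = 292
py0_7 = 260
px0_8 = 172
py0_8 = 144
px1_8 = 232
py1_8 = 256
px1_9 = 300
py1_9 = 156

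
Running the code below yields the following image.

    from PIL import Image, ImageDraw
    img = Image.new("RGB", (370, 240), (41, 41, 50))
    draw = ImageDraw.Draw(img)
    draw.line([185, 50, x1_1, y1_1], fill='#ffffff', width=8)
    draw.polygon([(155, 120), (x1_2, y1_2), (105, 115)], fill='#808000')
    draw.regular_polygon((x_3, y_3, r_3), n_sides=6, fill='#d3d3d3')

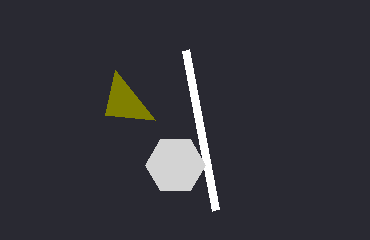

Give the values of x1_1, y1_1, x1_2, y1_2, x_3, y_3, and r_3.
x1_1 = 215; y1_1 = 210; x1_2 = 115; y1_2 = 70; x_3 = 175; y_3 = 165; r_3 = 30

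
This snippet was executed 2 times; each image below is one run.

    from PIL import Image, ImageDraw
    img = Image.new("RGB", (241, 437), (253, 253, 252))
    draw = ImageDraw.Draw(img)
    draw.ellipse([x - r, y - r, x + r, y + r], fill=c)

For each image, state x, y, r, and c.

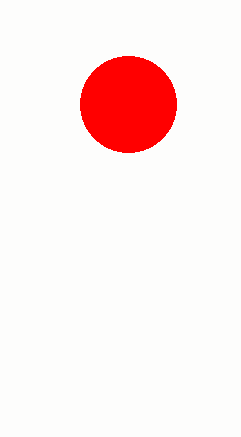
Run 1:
x = 128, y = 104, r = 48, c = 'red'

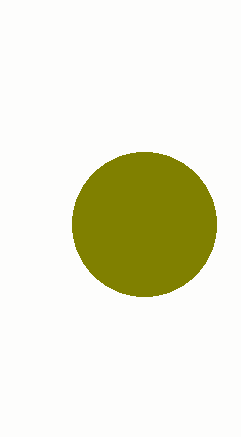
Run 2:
x = 144, y = 224, r = 72, c = 'olive'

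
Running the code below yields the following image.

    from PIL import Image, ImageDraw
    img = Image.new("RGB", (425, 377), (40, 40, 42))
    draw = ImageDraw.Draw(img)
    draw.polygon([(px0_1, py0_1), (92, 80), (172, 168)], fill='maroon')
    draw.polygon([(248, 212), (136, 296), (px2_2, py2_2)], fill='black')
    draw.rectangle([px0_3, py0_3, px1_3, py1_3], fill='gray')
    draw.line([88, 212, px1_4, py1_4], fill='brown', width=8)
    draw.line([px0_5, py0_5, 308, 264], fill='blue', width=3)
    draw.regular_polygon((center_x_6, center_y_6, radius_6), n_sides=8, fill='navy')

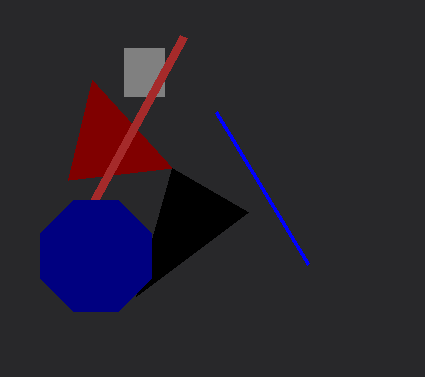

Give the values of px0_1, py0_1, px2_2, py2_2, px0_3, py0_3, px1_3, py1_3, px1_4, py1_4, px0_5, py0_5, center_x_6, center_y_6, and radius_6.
px0_1 = 68; py0_1 = 180; px2_2 = 172; py2_2 = 168; px0_3 = 124; py0_3 = 48; px1_3 = 164; py1_3 = 96; px1_4 = 184; py1_4 = 36; px0_5 = 216; py0_5 = 112; center_x_6 = 96; center_y_6 = 256; radius_6 = 60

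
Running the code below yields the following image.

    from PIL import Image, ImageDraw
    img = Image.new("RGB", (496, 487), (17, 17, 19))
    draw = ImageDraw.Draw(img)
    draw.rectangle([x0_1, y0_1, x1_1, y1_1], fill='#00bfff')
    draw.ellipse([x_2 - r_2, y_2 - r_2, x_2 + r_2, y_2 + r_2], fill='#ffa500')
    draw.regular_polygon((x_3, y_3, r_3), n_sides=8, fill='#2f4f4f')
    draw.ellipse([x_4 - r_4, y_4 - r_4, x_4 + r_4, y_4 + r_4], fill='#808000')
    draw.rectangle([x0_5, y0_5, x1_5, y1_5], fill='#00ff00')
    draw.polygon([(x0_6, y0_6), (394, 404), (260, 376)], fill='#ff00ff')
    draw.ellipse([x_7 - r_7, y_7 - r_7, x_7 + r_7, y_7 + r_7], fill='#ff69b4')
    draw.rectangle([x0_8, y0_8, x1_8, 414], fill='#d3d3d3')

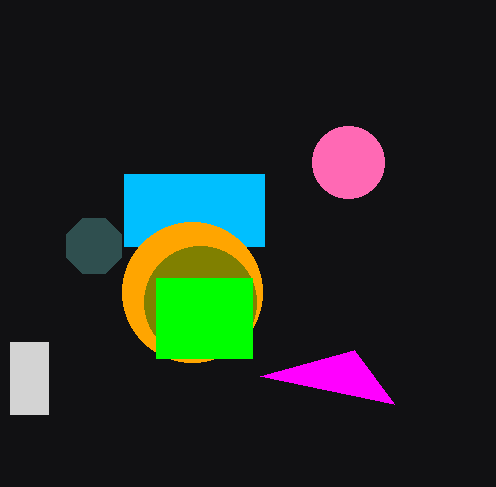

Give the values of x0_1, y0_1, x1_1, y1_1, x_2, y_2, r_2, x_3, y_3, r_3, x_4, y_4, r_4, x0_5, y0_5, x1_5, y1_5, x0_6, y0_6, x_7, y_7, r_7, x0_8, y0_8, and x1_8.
x0_1 = 124; y0_1 = 174; x1_1 = 264; y1_1 = 246; x_2 = 192; y_2 = 292; r_2 = 70; x_3 = 94; y_3 = 246; r_3 = 30; x_4 = 200; y_4 = 302; r_4 = 56; x0_5 = 156; y0_5 = 278; x1_5 = 252; y1_5 = 358; x0_6 = 354; y0_6 = 350; x_7 = 348; y_7 = 162; r_7 = 36; x0_8 = 10; y0_8 = 342; x1_8 = 48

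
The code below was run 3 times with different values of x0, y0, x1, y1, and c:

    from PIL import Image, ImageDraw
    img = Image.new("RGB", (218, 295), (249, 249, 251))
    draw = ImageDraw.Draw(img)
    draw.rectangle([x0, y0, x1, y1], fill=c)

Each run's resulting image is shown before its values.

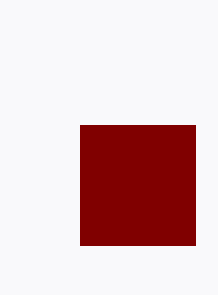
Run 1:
x0 = 80
y0 = 125
x1 = 195
y1 = 245
c = 'maroon'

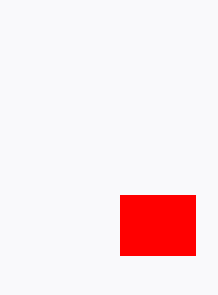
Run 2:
x0 = 120, y0 = 195, x1 = 195, y1 = 255, c = 'red'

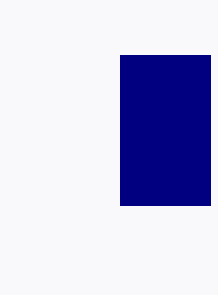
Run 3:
x0 = 120, y0 = 55, x1 = 210, y1 = 205, c = 'navy'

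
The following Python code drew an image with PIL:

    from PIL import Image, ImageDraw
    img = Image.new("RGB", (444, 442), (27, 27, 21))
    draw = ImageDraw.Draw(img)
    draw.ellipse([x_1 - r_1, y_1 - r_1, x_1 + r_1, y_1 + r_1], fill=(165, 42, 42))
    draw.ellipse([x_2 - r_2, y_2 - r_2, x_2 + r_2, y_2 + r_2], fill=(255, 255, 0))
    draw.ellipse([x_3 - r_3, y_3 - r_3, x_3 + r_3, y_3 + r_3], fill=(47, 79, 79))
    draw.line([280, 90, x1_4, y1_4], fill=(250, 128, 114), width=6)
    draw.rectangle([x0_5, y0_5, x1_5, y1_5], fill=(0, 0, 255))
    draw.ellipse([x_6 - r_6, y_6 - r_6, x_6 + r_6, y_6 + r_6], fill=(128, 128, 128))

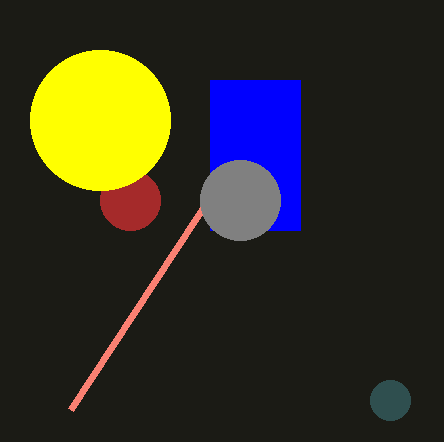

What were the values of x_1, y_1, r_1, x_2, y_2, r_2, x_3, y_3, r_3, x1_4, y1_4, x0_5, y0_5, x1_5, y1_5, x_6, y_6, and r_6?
x_1 = 130
y_1 = 200
r_1 = 30
x_2 = 100
y_2 = 120
r_2 = 70
x_3 = 390
y_3 = 400
r_3 = 20
x1_4 = 70
y1_4 = 410
x0_5 = 210
y0_5 = 80
x1_5 = 300
y1_5 = 230
x_6 = 240
y_6 = 200
r_6 = 40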